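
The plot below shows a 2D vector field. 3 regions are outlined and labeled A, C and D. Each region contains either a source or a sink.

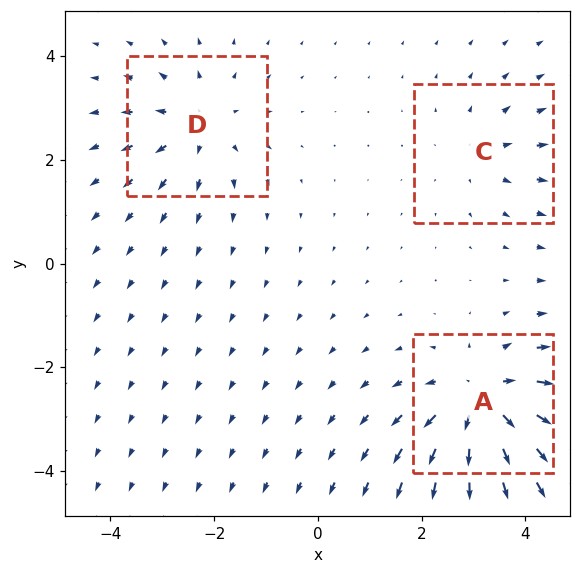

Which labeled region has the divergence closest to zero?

C

Divergence at each region's feature centre — A: about +5, C: about +2, D: about +3. Region C is closest to zero.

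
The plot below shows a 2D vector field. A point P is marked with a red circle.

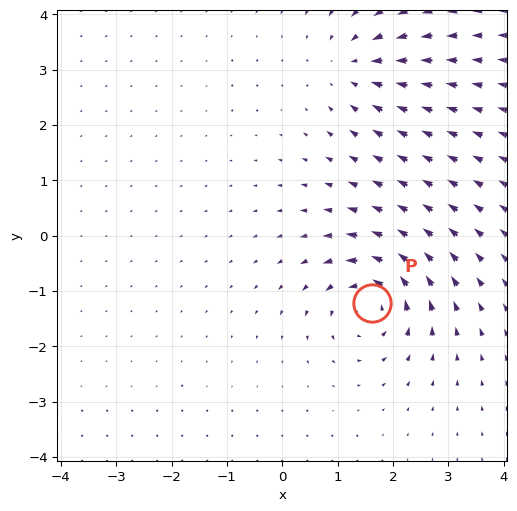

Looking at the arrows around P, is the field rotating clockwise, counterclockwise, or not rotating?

Near P at (1.6, -1.2) the arrows circulate counterclockwise. The curl (z-component) there is about +7; positive curl means counterclockwise rotation.

counterclockwise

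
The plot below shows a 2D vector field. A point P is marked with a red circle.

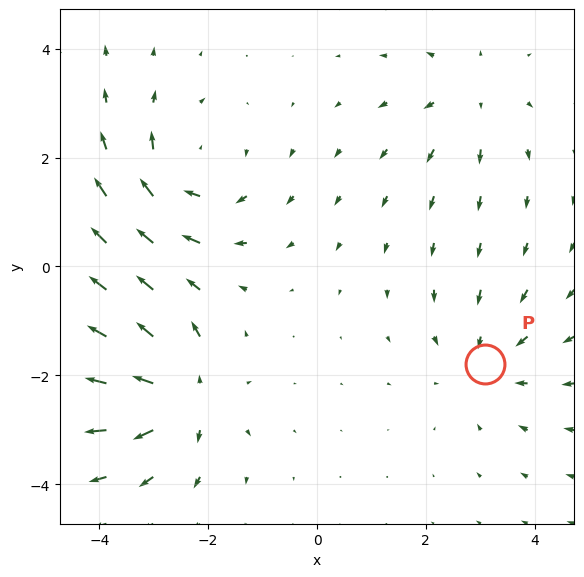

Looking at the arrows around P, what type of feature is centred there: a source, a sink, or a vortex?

sink

At P (3.1, -1.8) the arrows converge inward. Divergence about -3, curl ≈0 — negative divergence with near-zero curl is a sink.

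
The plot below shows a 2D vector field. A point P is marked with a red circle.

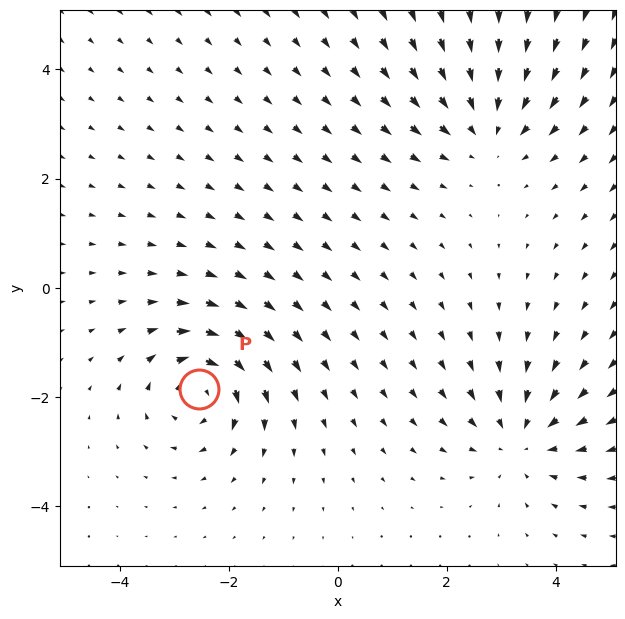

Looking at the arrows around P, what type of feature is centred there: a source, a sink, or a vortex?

vortex

At P (-2.5, -1.9) the arrows circulate clockwise. Divergence ≈0, curl about -5 — near-zero divergence with nonzero curl is a vortex.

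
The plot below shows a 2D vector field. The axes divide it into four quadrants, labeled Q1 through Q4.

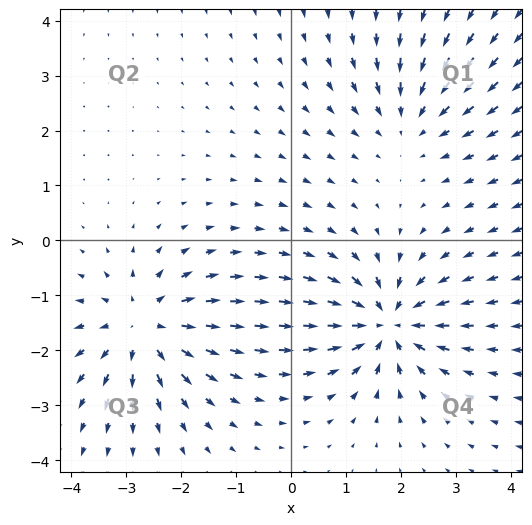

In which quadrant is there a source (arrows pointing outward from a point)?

Q3

The source sits at approximately (-2.7, -1.6), which lies in quadrant Q3. The divergence there is about +4, positive as expected for a source.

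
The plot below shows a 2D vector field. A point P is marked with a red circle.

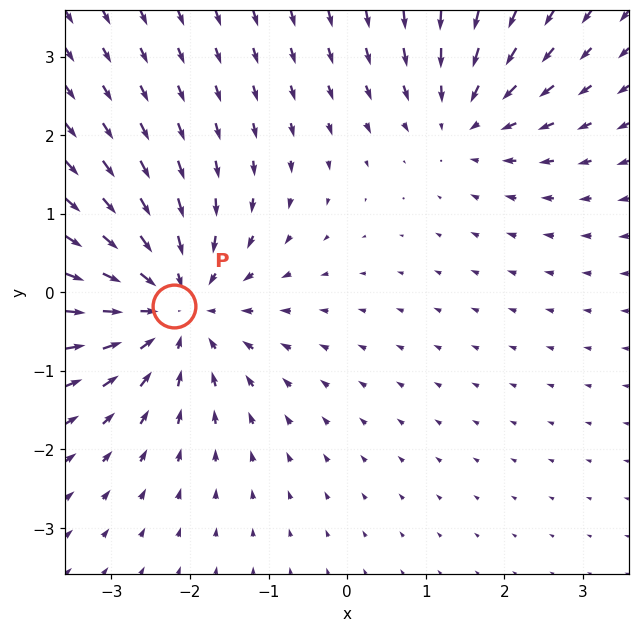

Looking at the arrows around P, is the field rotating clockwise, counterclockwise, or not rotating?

not rotating

Near P at (-2.2, -0.2) the arrows show no circulation. The curl there is ≈0.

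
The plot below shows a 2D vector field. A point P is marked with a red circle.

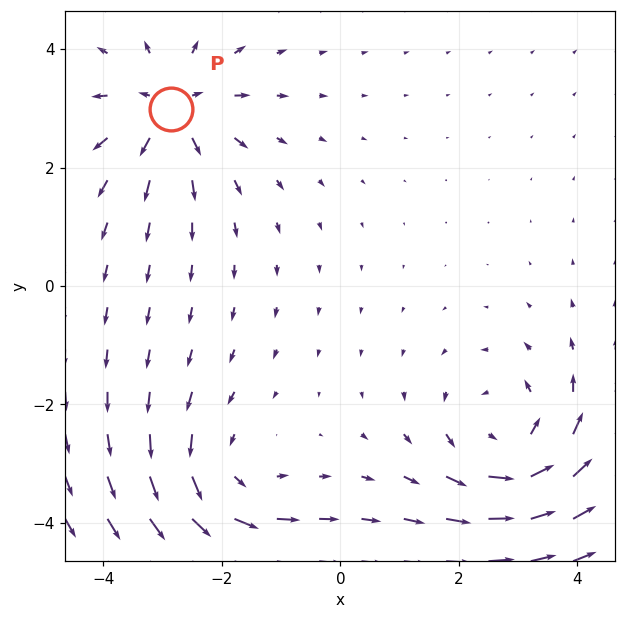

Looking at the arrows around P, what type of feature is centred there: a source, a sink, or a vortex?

At P (-2.9, 3.0) the arrows spread outward. Divergence about +5, curl ≈0 — positive divergence with near-zero curl is a source.

source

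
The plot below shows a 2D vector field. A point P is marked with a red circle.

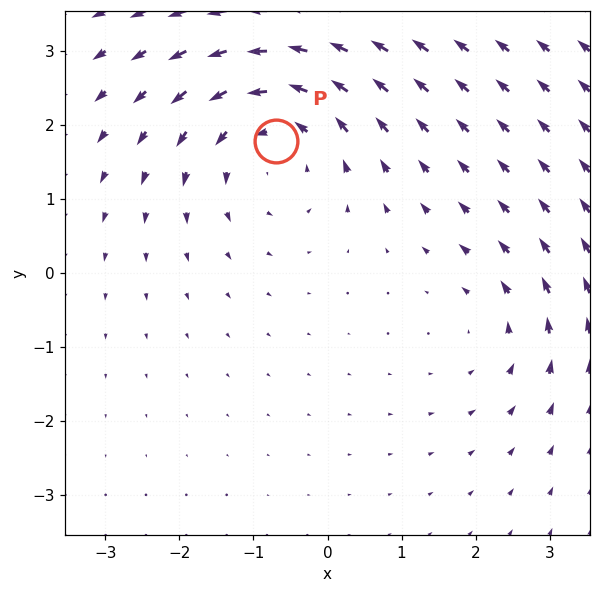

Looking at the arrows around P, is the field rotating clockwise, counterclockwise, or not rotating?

counterclockwise

Near P at (-0.7, 1.8) the arrows circulate counterclockwise. The curl (z-component) there is about +4; positive curl means counterclockwise rotation.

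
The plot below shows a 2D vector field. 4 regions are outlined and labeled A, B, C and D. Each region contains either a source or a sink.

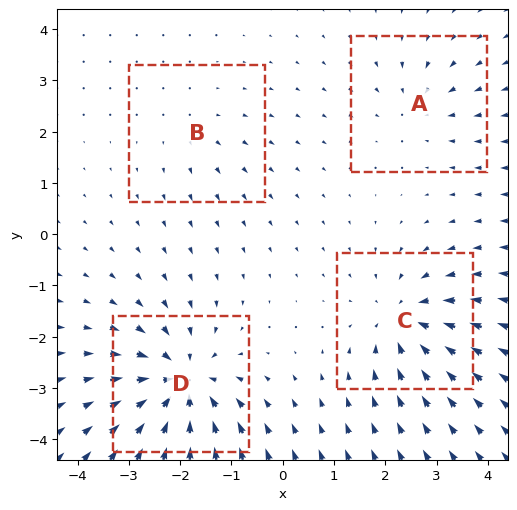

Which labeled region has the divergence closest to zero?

Divergence at each region's feature centre — A: about -3, B: about +2, C: about -6, D: about -8. Region B is closest to zero.

B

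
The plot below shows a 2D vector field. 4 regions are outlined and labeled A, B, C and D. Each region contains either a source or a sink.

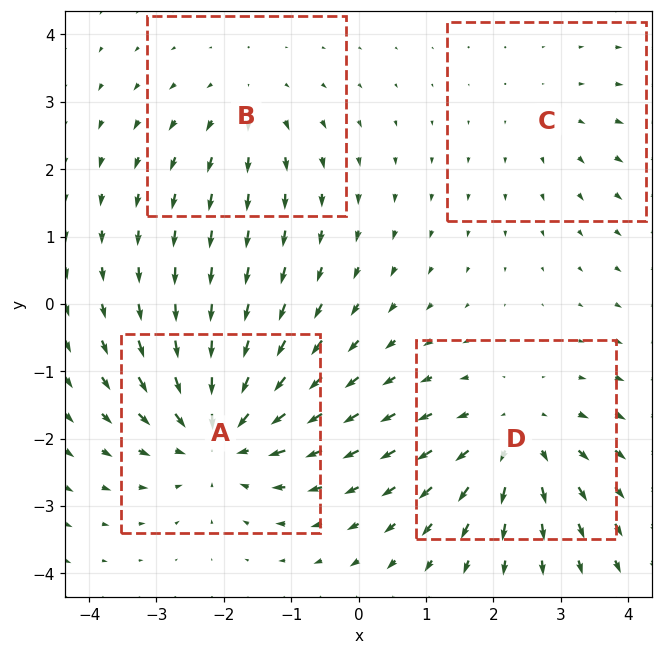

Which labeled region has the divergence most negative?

A

Divergence at each region's feature centre — A: about -6, B: about +3, C: about +2, D: about +5. Region A is most negative.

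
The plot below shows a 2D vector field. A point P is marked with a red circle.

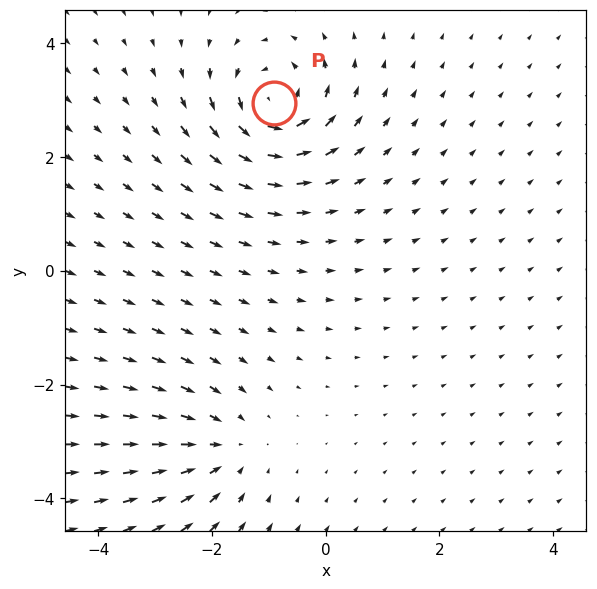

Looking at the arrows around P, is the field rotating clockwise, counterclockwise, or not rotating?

counterclockwise

Near P at (-0.9, 2.9) the arrows circulate counterclockwise. The curl (z-component) there is about +6; positive curl means counterclockwise rotation.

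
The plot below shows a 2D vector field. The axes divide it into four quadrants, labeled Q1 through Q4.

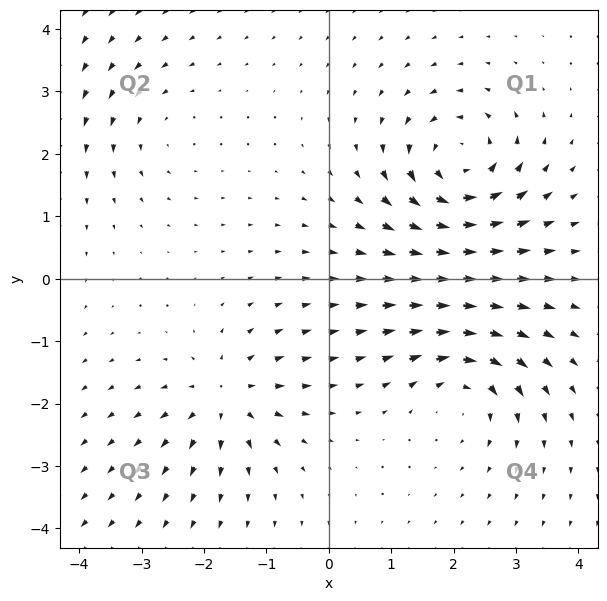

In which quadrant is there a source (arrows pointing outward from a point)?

The source sits at approximately (-1.7, -1.9), which lies in quadrant Q3. The divergence there is about +5, positive as expected for a source.

Q3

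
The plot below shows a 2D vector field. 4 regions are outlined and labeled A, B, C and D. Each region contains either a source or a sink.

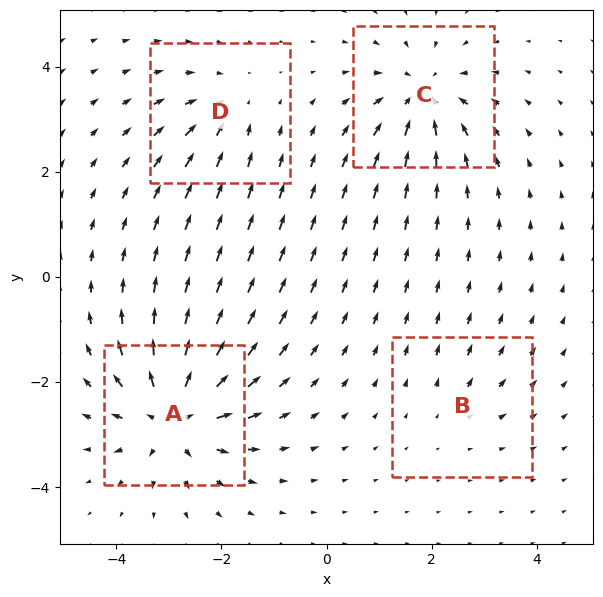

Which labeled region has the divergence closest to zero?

Divergence at each region's feature centre — A: about +8, B: about +2, C: about -6, D: about -4. Region B is closest to zero.

B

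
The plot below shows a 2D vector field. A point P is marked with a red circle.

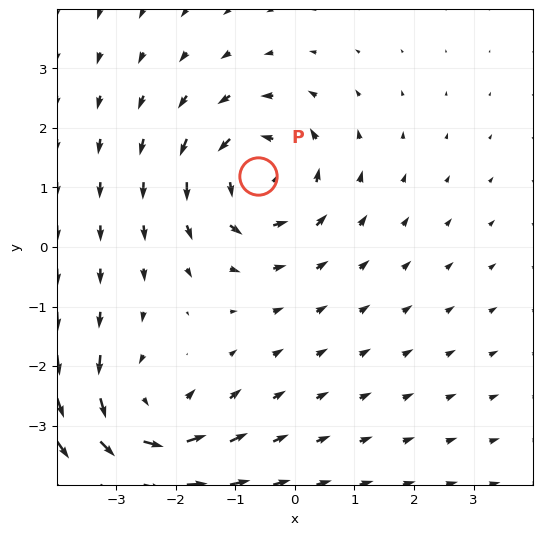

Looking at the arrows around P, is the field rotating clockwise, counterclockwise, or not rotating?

counterclockwise

Near P at (-0.6, 1.2) the arrows circulate counterclockwise. The curl (z-component) there is about +5; positive curl means counterclockwise rotation.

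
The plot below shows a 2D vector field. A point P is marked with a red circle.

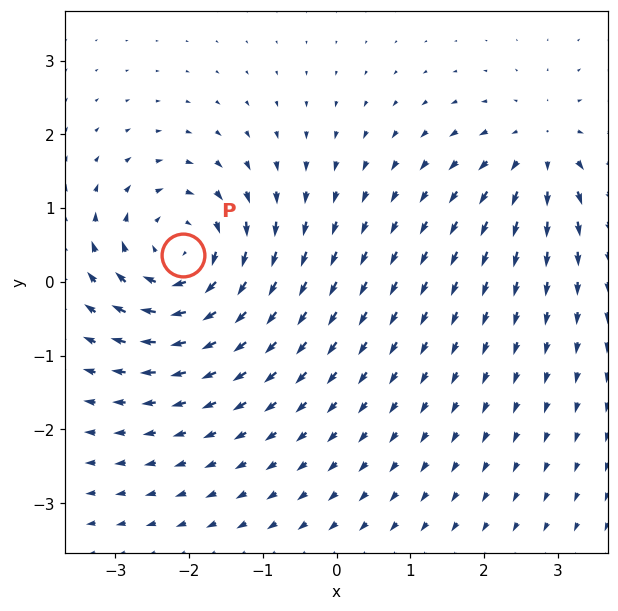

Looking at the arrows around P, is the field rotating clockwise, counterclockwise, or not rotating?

clockwise

Near P at (-2.1, 0.4) the arrows circulate clockwise. The curl (z-component) there is about -5; negative curl means clockwise rotation.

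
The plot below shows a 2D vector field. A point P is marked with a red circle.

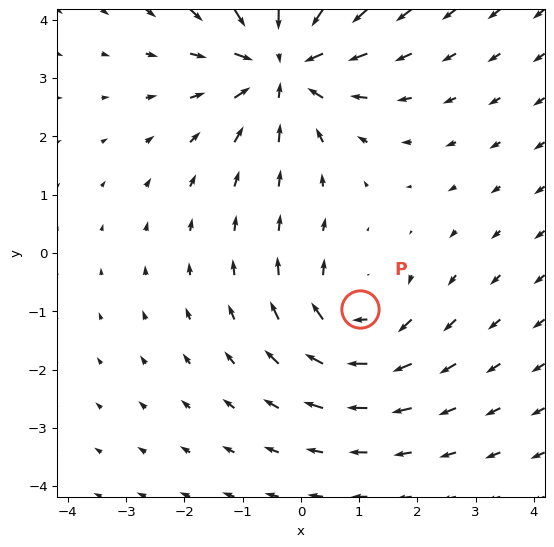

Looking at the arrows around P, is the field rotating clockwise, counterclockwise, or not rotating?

Near P at (1.0, -1.0) the arrows circulate clockwise. The curl (z-component) there is about -3; negative curl means clockwise rotation.

clockwise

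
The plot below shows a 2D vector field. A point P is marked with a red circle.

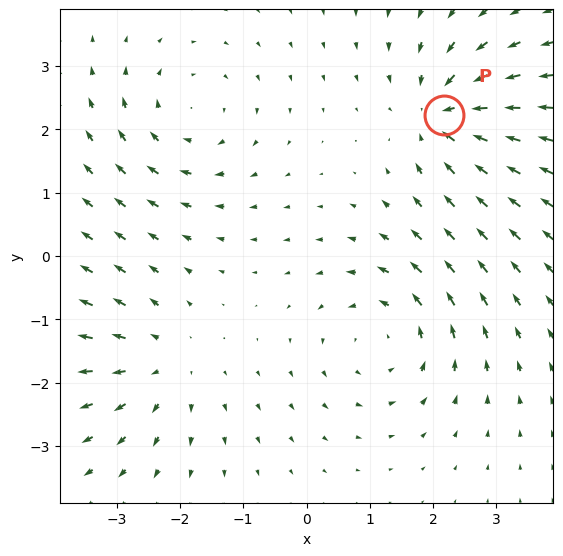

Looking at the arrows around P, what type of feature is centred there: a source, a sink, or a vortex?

At P (2.2, 2.2) the arrows converge inward. Divergence about -6, curl ≈0 — negative divergence with near-zero curl is a sink.

sink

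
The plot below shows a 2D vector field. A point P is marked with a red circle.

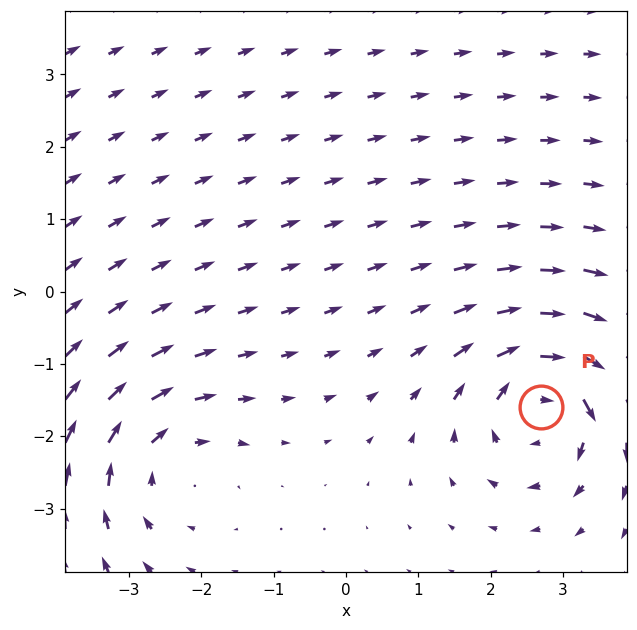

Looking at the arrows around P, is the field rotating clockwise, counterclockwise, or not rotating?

Near P at (2.7, -1.6) the arrows circulate clockwise. The curl (z-component) there is about -6; negative curl means clockwise rotation.

clockwise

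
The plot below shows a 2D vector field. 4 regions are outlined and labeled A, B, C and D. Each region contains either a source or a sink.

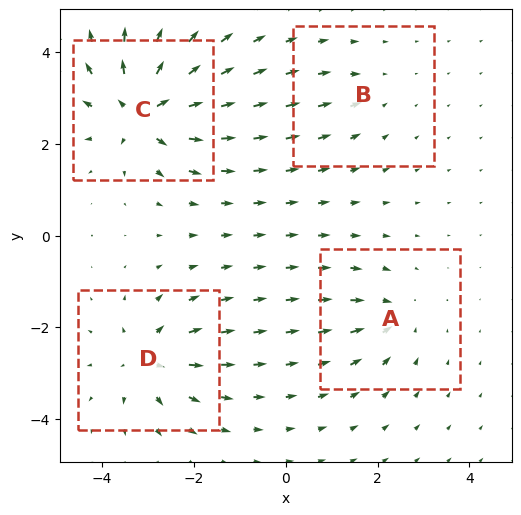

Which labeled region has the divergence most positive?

C

Divergence at each region's feature centre — A: about -4, B: about -2, C: about +8, D: about +6. Region C is most positive.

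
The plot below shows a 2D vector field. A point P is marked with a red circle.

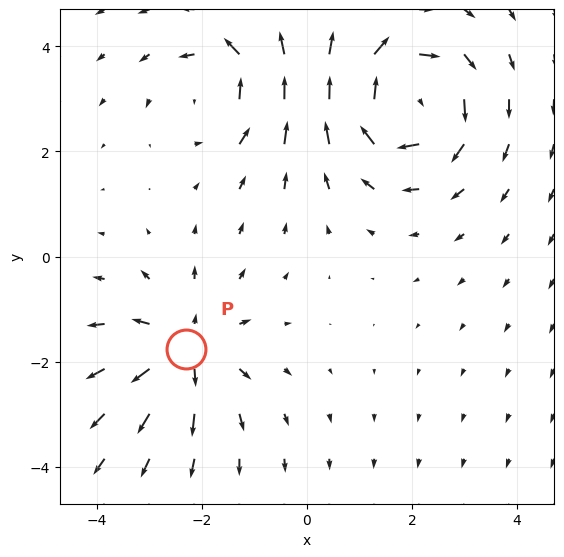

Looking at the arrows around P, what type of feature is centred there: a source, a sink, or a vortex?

source

At P (-2.3, -1.8) the arrows spread outward. Divergence about +3, curl ≈0 — positive divergence with near-zero curl is a source.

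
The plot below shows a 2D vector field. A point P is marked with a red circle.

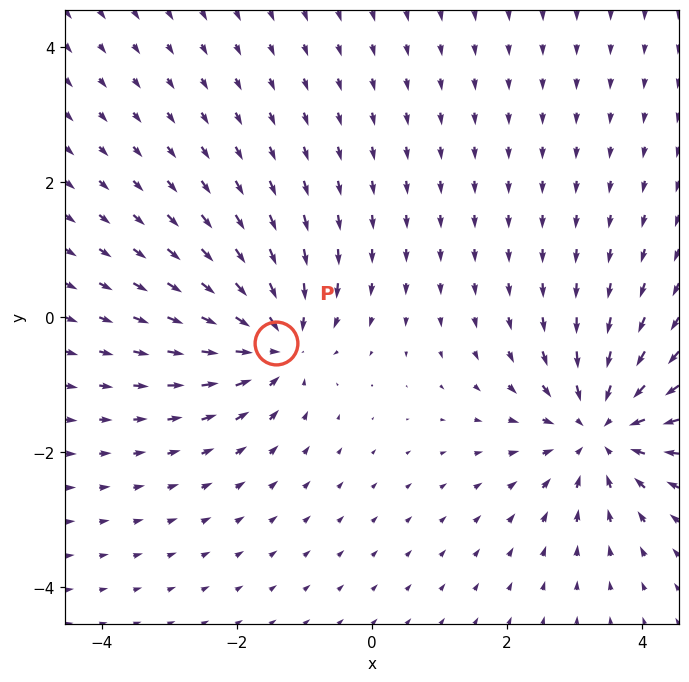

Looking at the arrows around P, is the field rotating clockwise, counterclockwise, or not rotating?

not rotating

Near P at (-1.4, -0.4) the arrows show no circulation. The curl there is ≈0.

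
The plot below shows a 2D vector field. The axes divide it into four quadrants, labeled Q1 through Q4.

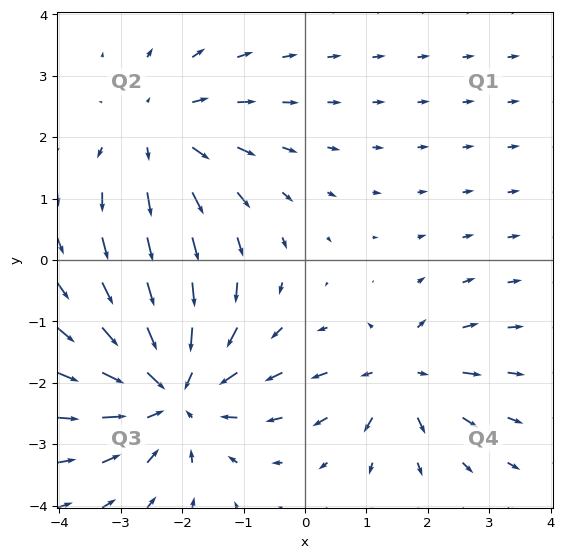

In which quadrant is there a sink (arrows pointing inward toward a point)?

Q3

The sink sits at approximately (-2.2, -2.1), which lies in quadrant Q3. The divergence there is about -4, negative as expected for a sink.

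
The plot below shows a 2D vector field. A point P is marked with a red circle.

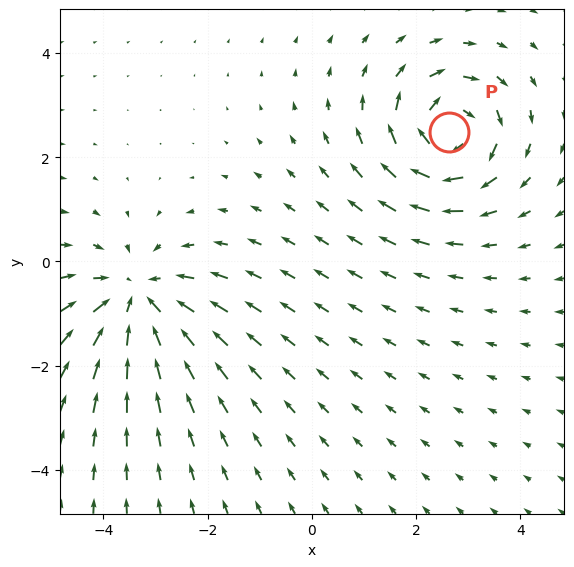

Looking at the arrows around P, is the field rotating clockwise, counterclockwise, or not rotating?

clockwise

Near P at (2.6, 2.5) the arrows circulate clockwise. The curl (z-component) there is about -5; negative curl means clockwise rotation.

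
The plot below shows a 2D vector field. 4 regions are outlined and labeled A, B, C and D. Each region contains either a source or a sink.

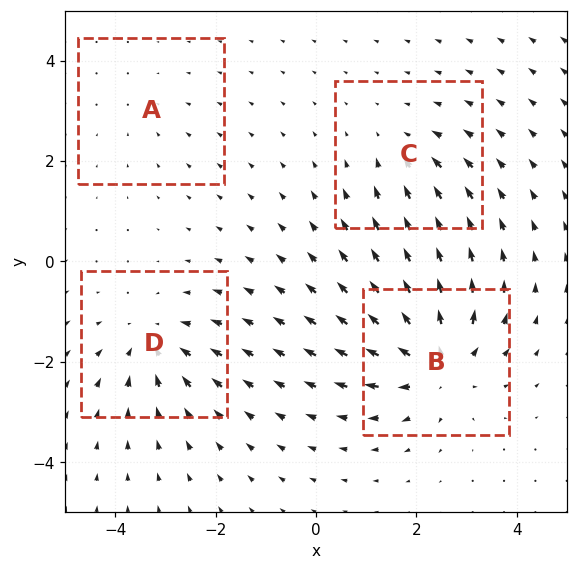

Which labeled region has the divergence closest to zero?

A

Divergence at each region's feature centre — A: about -2, B: about +7, C: about -3, D: about -5. Region A is closest to zero.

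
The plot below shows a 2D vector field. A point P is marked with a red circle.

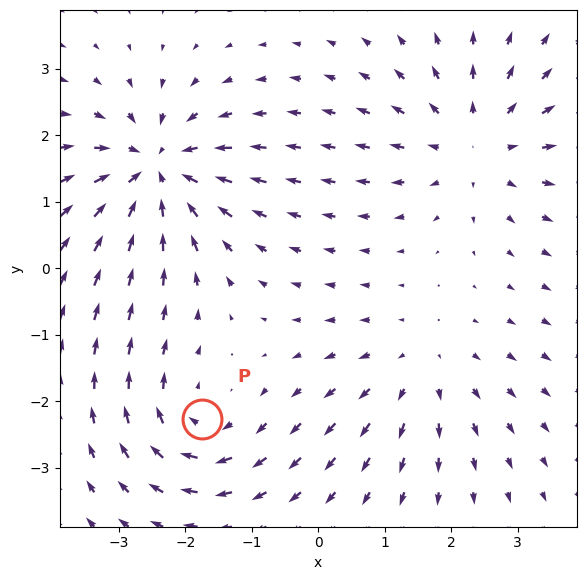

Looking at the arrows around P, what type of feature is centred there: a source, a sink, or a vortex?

vortex

At P (-1.8, -2.3) the arrows circulate clockwise. Divergence ≈0, curl about -4 — near-zero divergence with nonzero curl is a vortex.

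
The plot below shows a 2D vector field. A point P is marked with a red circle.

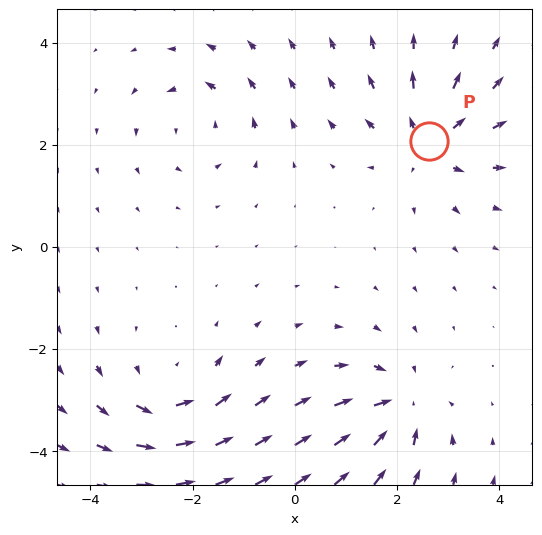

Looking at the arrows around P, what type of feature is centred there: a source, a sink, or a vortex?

source

At P (2.6, 2.1) the arrows spread outward. Divergence about +5, curl ≈0 — positive divergence with near-zero curl is a source.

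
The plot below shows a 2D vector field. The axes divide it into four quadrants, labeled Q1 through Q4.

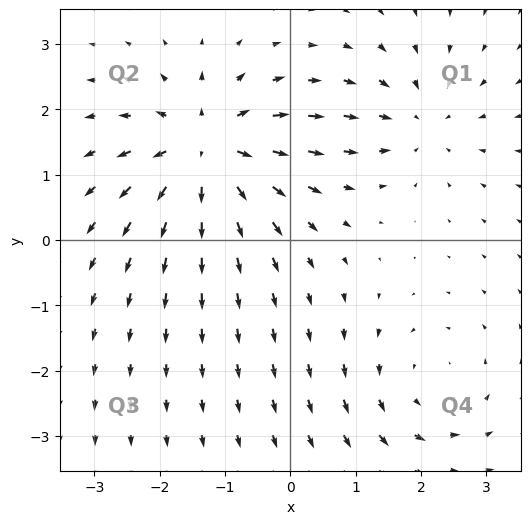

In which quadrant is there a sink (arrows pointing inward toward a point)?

Q1

The sink sits at approximately (2.0, 1.8), which lies in quadrant Q1. The divergence there is about -3, negative as expected for a sink.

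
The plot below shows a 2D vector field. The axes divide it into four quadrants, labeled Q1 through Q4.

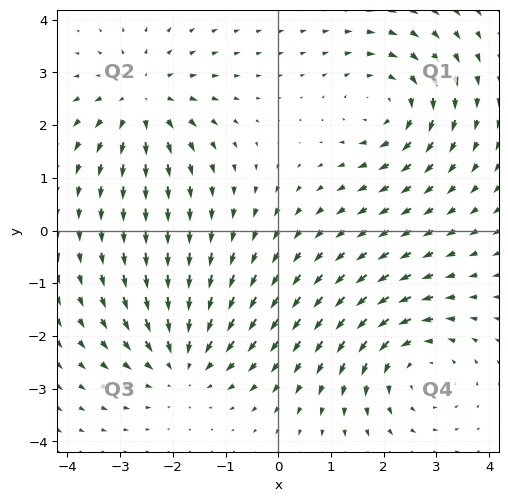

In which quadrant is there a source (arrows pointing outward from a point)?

Q2

The source sits at approximately (-2.6, 2.5), which lies in quadrant Q2. The divergence there is about +3, positive as expected for a source.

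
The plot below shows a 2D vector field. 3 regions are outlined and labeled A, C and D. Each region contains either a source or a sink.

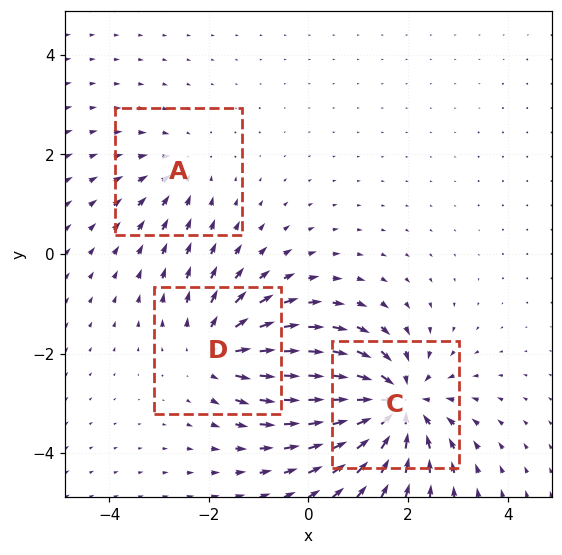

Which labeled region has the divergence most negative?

Divergence at each region's feature centre — A: about -2, C: about -5, D: about +3. Region C is most negative.

C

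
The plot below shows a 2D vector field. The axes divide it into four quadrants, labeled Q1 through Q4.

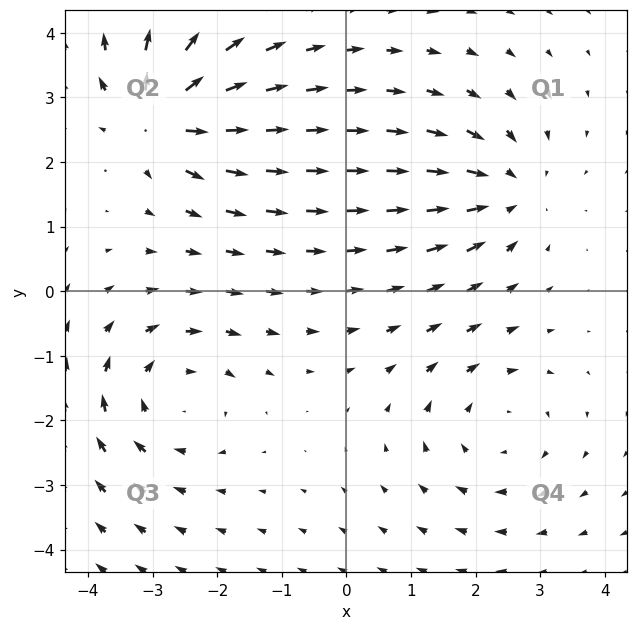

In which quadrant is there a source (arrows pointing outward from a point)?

The source sits at approximately (-2.9, 2.7), which lies in quadrant Q2. The divergence there is about +5, positive as expected for a source.

Q2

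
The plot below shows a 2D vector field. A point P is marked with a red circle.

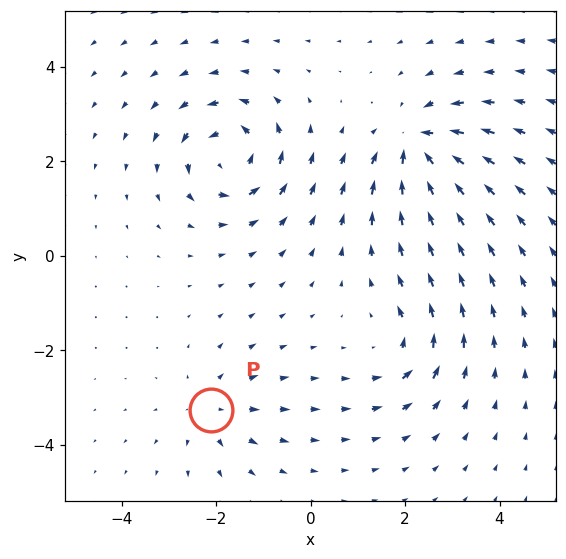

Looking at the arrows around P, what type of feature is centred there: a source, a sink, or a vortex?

source

At P (-2.1, -3.3) the arrows spread outward. Divergence about +3, curl ≈0 — positive divergence with near-zero curl is a source.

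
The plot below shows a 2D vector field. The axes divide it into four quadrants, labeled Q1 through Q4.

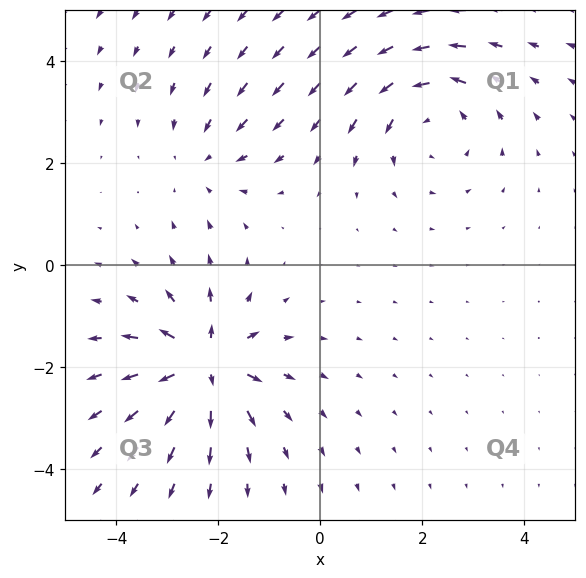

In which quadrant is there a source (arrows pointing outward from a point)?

Q3

The source sits at approximately (-2.3, -2.0), which lies in quadrant Q3. The divergence there is about +7, positive as expected for a source.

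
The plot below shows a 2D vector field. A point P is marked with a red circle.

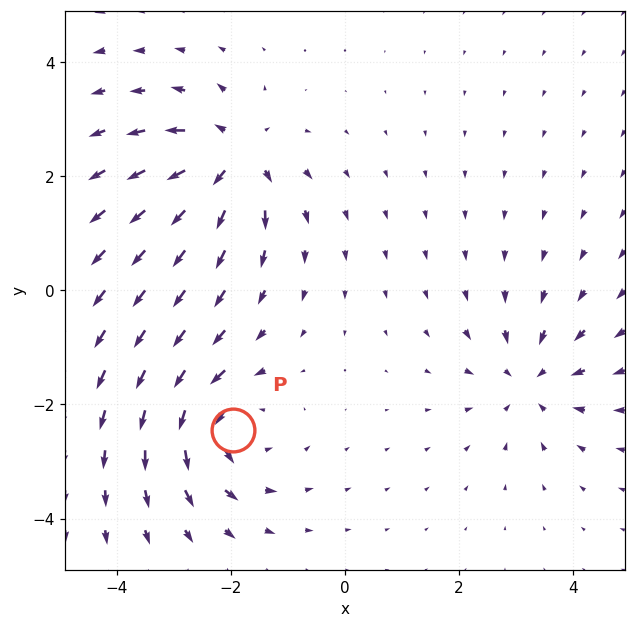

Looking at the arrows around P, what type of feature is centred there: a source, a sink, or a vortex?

At P (-2.0, -2.4) the arrows circulate counterclockwise. Divergence ≈0, curl about +5 — near-zero divergence with nonzero curl is a vortex.

vortex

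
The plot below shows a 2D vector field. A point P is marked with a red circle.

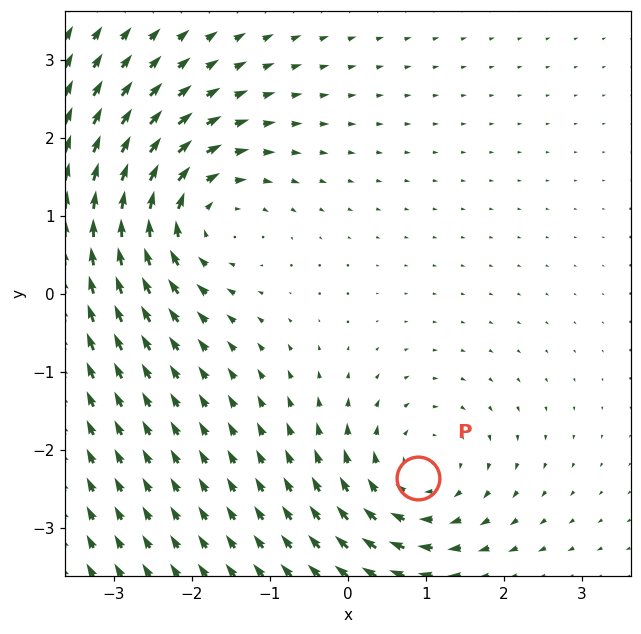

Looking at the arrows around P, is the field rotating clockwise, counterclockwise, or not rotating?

clockwise

Near P at (0.9, -2.4) the arrows circulate clockwise. The curl (z-component) there is about -4; negative curl means clockwise rotation.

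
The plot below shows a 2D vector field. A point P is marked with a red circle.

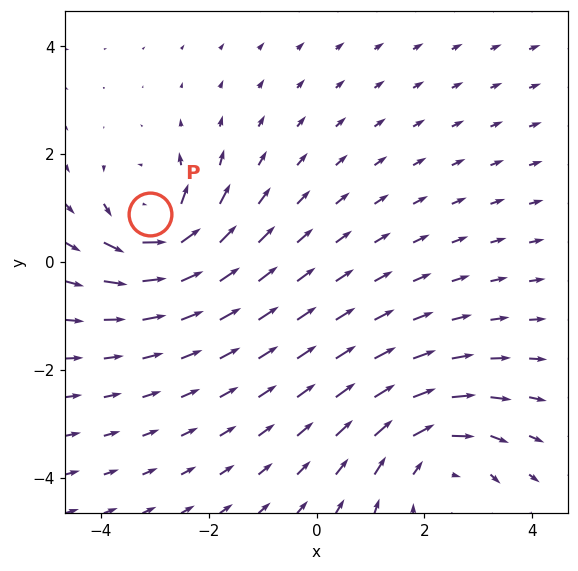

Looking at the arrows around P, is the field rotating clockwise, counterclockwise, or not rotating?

Near P at (-3.1, 0.9) the arrows circulate counterclockwise. The curl (z-component) there is about +5; positive curl means counterclockwise rotation.

counterclockwise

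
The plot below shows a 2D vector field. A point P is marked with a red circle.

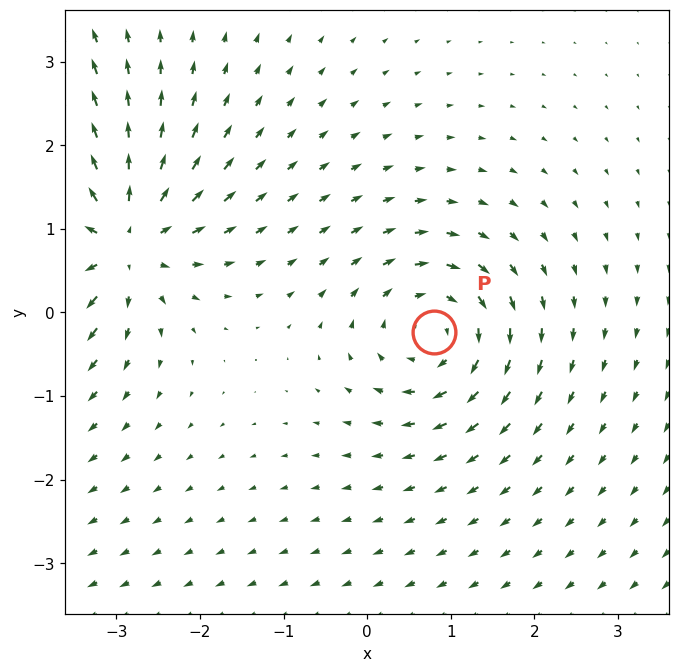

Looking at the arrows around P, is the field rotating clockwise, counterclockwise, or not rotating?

clockwise

Near P at (0.8, -0.2) the arrows circulate clockwise. The curl (z-component) there is about -4; negative curl means clockwise rotation.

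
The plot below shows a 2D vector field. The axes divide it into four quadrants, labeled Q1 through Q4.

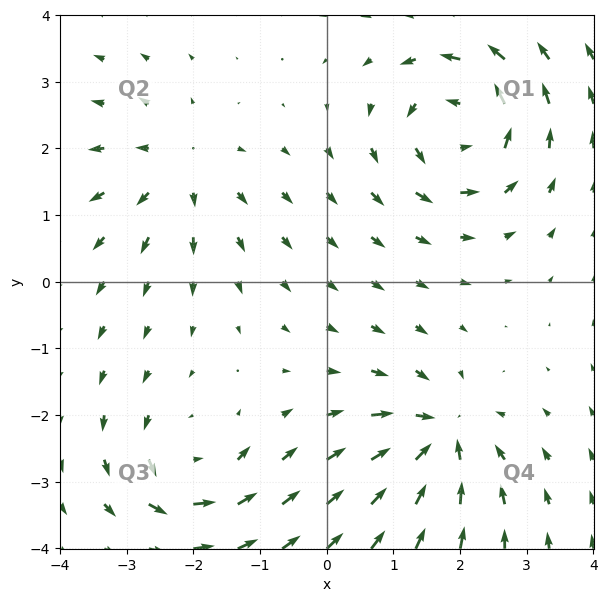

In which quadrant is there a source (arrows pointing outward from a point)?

Q2

The source sits at approximately (-2.2, 1.7), which lies in quadrant Q2. The divergence there is about +3, positive as expected for a source.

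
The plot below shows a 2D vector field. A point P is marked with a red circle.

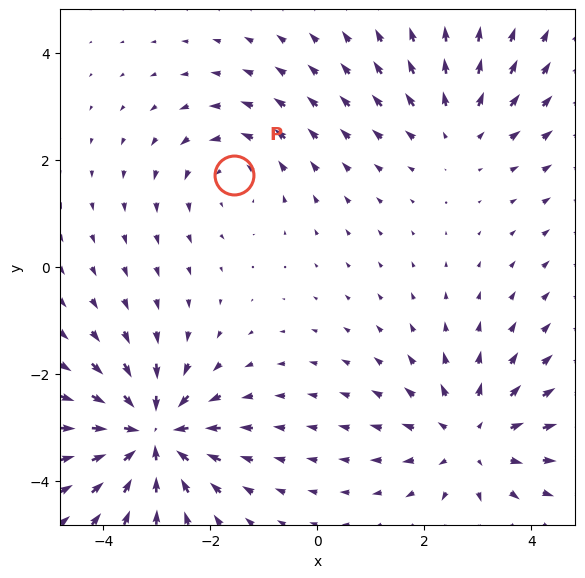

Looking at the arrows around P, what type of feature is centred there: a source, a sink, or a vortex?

At P (-1.6, 1.7) the arrows circulate counterclockwise. Divergence ≈0, curl about +2 — near-zero divergence with nonzero curl is a vortex.

vortex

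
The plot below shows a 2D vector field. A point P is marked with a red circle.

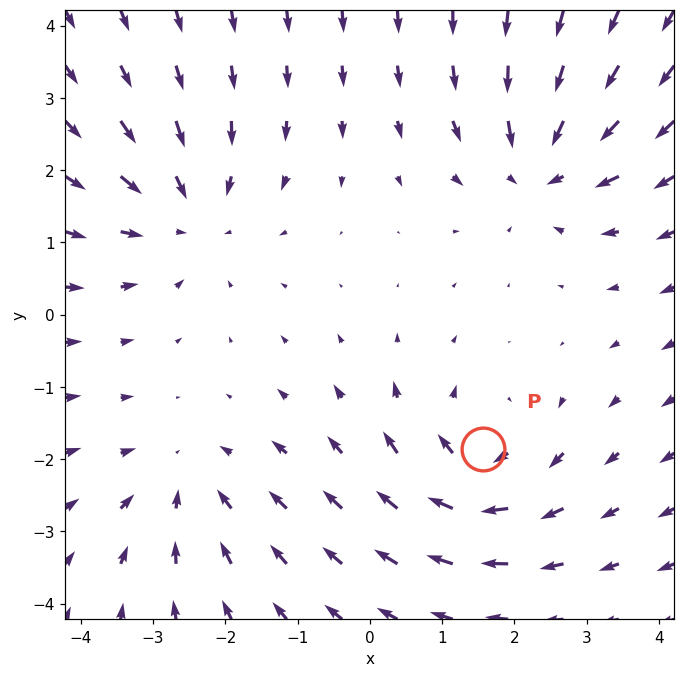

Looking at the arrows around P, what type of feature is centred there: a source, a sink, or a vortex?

vortex

At P (1.6, -1.9) the arrows circulate clockwise. Divergence ≈0, curl about -6 — near-zero divergence with nonzero curl is a vortex.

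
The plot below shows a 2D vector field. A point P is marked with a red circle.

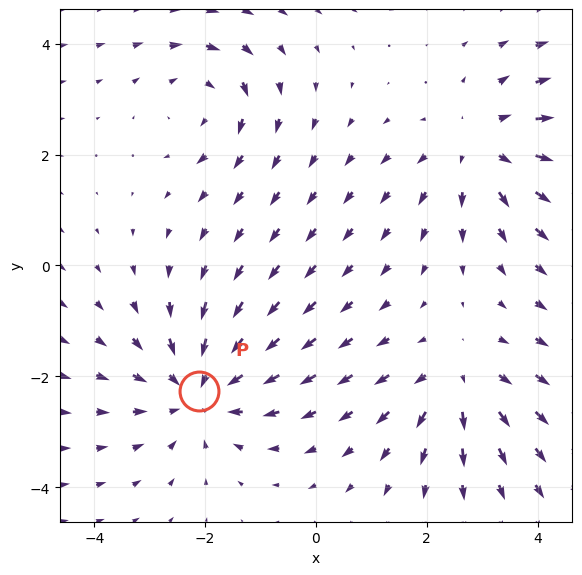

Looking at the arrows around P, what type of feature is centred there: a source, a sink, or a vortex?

At P (-2.1, -2.3) the arrows converge inward. Divergence about -4, curl ≈0 — negative divergence with near-zero curl is a sink.

sink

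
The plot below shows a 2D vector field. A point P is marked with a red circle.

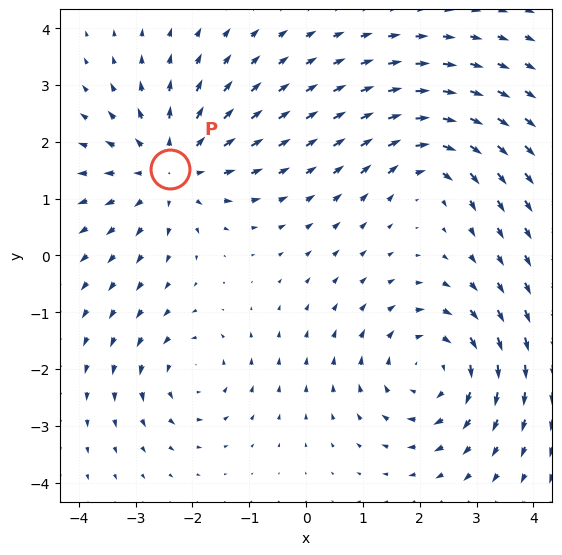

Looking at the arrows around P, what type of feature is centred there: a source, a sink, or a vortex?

At P (-2.4, 1.5) the arrows spread outward. Divergence about +4, curl ≈0 — positive divergence with near-zero curl is a source.

source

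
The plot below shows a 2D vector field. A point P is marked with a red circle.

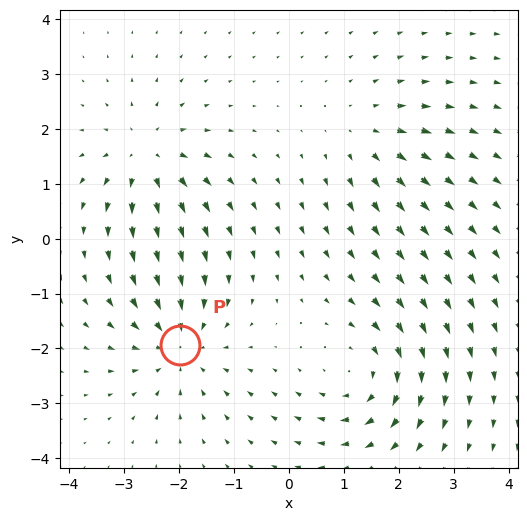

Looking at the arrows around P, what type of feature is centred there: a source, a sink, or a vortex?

At P (-2.0, -1.9) the arrows converge inward. Divergence about -5, curl ≈0 — negative divergence with near-zero curl is a sink.

sink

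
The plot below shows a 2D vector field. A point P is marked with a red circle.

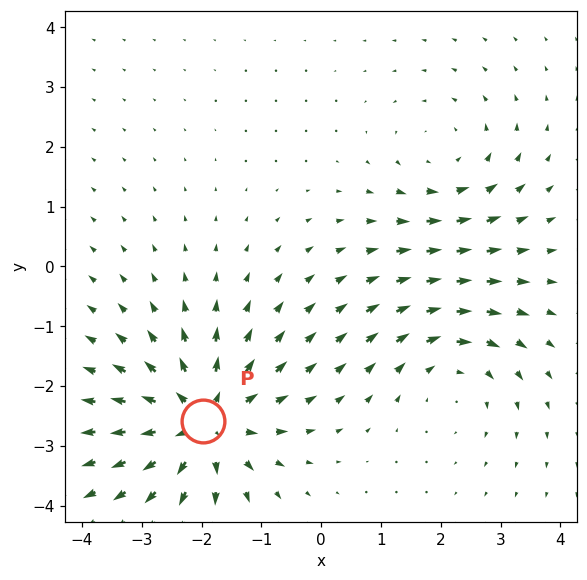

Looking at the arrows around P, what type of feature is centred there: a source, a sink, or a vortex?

source

At P (-2.0, -2.6) the arrows spread outward. Divergence about +5, curl ≈0 — positive divergence with near-zero curl is a source.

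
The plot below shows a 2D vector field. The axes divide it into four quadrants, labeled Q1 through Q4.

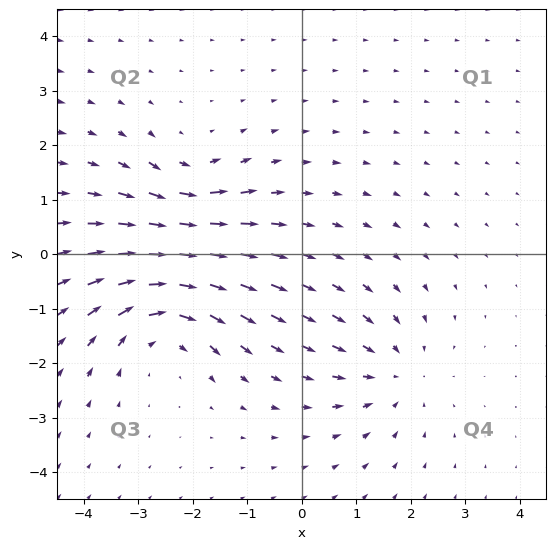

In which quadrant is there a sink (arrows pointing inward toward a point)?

Q4

The sink sits at approximately (1.7, -2.2), which lies in quadrant Q4. The divergence there is about -3, negative as expected for a sink.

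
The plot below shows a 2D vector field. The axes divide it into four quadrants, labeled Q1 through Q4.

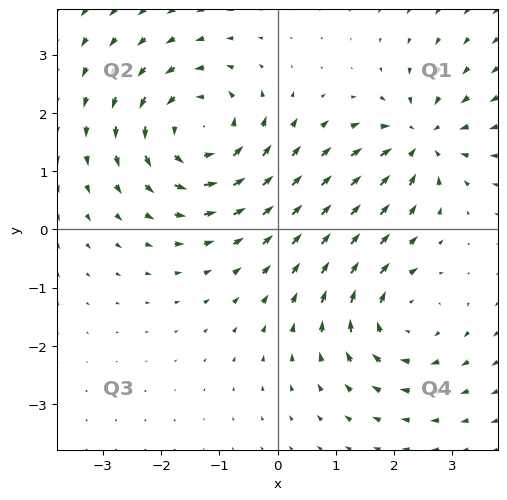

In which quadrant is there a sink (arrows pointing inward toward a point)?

The sink sits at approximately (2.5, 1.5), which lies in quadrant Q1. The divergence there is about -4, negative as expected for a sink.

Q1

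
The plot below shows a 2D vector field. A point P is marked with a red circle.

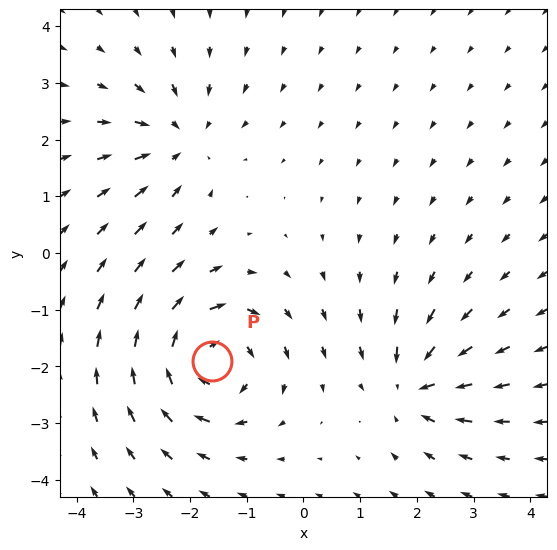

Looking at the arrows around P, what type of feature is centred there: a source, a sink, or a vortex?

At P (-1.6, -1.9) the arrows circulate clockwise. Divergence ≈0, curl about -5 — near-zero divergence with nonzero curl is a vortex.

vortex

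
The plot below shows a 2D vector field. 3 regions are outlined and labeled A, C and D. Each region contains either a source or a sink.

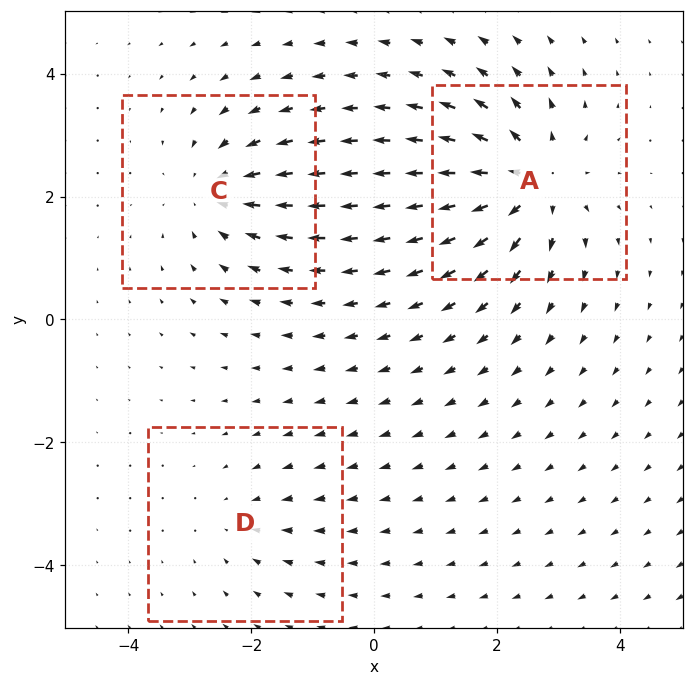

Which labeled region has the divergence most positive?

A

Divergence at each region's feature centre — A: about +5, C: about -3, D: about -2. Region A is most positive.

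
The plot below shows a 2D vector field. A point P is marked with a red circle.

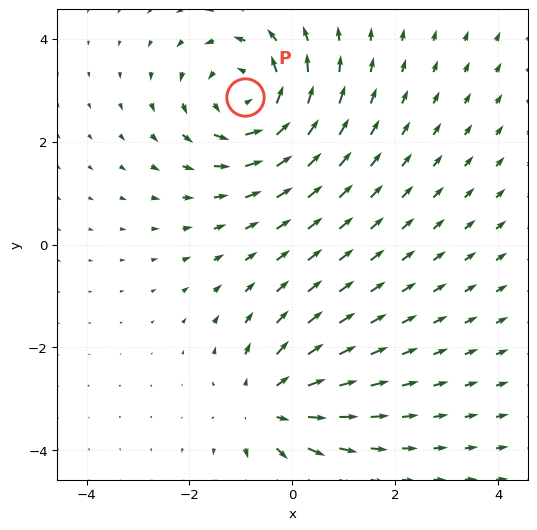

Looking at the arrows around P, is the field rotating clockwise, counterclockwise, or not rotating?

counterclockwise

Near P at (-0.9, 2.9) the arrows circulate counterclockwise. The curl (z-component) there is about +4; positive curl means counterclockwise rotation.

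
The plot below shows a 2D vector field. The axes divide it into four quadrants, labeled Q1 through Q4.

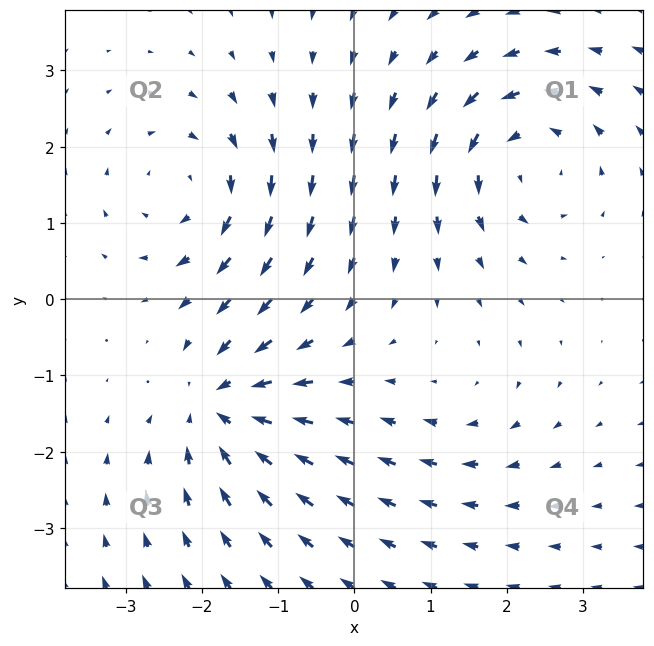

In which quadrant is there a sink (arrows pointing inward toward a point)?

The sink sits at approximately (-1.7, -1.4), which lies in quadrant Q3. The divergence there is about -6, negative as expected for a sink.

Q3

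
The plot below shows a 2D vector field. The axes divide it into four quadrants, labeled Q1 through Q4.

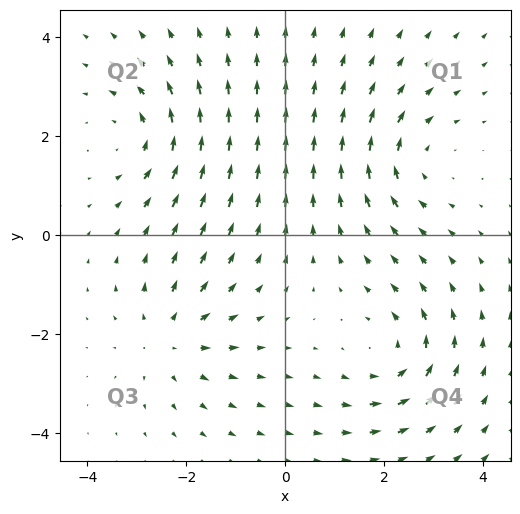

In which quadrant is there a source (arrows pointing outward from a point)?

The source sits at approximately (-2.3, -2.1), which lies in quadrant Q3. The divergence there is about +4, positive as expected for a source.

Q3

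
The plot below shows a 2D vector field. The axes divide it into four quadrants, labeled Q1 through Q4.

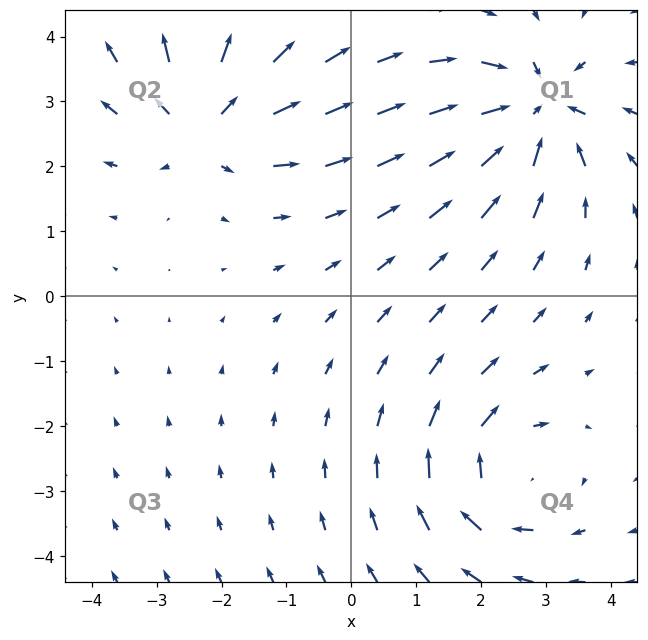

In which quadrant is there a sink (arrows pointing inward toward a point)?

Q1

The sink sits at approximately (2.8, 2.8), which lies in quadrant Q1. The divergence there is about -6, negative as expected for a sink.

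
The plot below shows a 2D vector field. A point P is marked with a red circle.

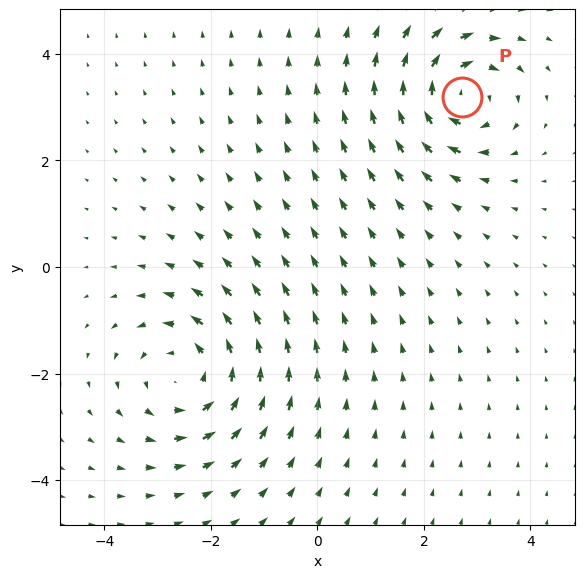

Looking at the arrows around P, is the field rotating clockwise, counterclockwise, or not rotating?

clockwise

Near P at (2.7, 3.2) the arrows circulate clockwise. The curl (z-component) there is about -5; negative curl means clockwise rotation.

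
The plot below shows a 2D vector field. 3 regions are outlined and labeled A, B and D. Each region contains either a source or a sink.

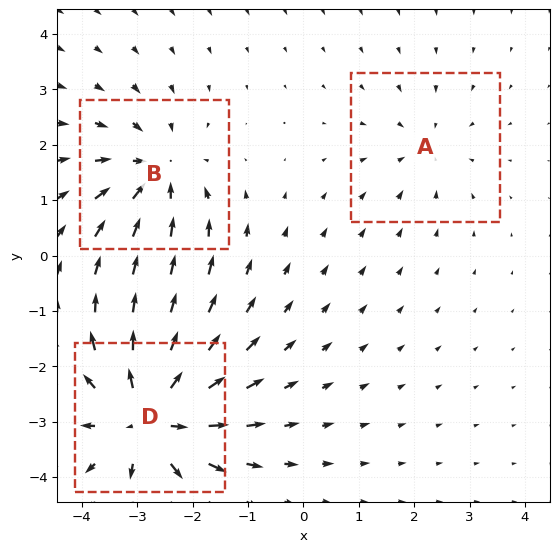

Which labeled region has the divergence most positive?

D

Divergence at each region's feature centre — A: about -2, B: about -3, D: about +5. Region D is most positive.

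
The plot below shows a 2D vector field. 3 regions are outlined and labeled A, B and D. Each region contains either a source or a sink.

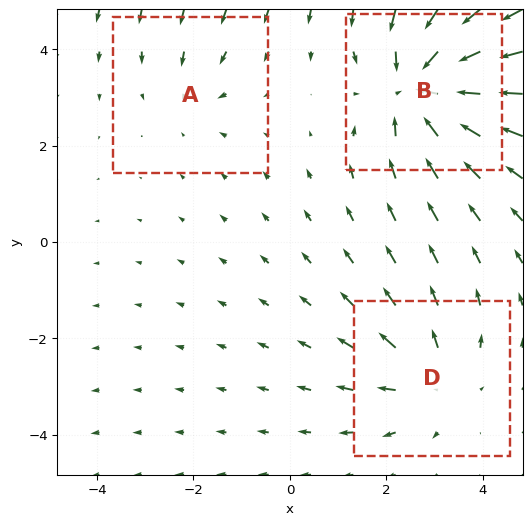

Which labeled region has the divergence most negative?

Divergence at each region's feature centre — A: about -2, B: about -5, D: about +3. Region B is most negative.

B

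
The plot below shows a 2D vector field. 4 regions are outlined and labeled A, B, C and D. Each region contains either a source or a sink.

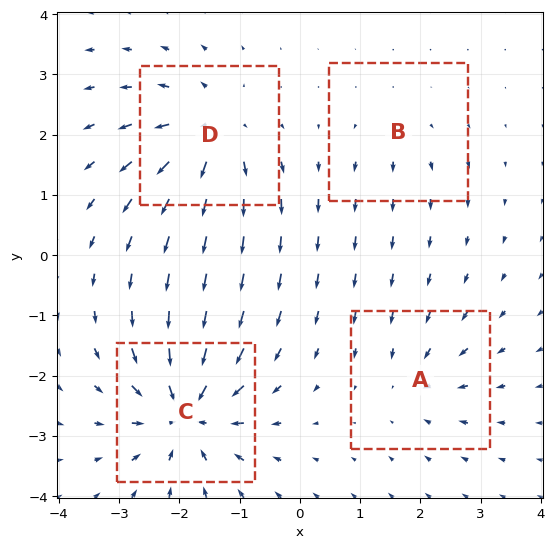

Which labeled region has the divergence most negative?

C

Divergence at each region's feature centre — A: about -3, B: about +2, C: about -8, D: about +6. Region C is most negative.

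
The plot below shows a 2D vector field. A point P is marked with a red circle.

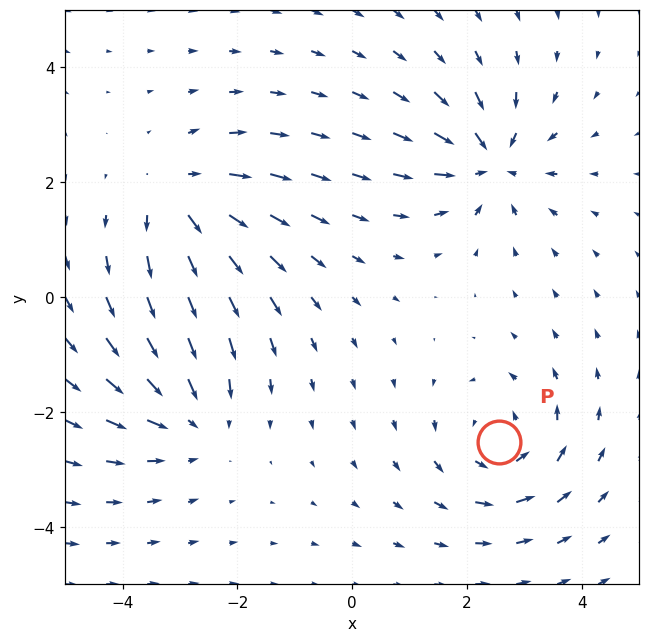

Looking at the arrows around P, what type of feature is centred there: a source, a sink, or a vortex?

At P (2.5, -2.5) the arrows circulate counterclockwise. Divergence ≈0, curl about +3 — near-zero divergence with nonzero curl is a vortex.

vortex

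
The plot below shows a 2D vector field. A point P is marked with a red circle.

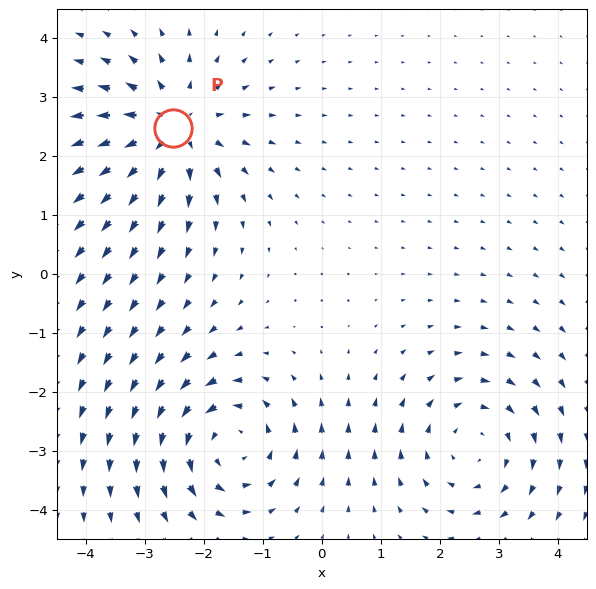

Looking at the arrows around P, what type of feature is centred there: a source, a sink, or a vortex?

source

At P (-2.5, 2.5) the arrows spread outward. Divergence about +6, curl ≈0 — positive divergence with near-zero curl is a source.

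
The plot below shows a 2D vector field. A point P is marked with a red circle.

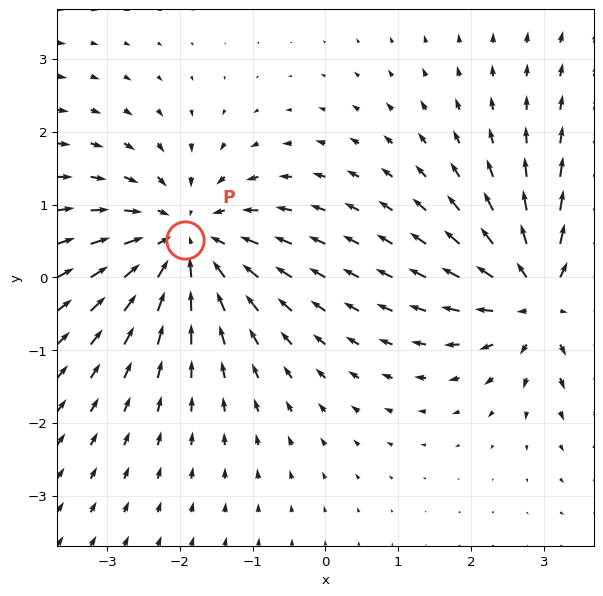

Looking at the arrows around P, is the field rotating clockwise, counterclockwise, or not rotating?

Near P at (-1.9, 0.5) the arrows show no circulation. The curl there is ≈0.

not rotating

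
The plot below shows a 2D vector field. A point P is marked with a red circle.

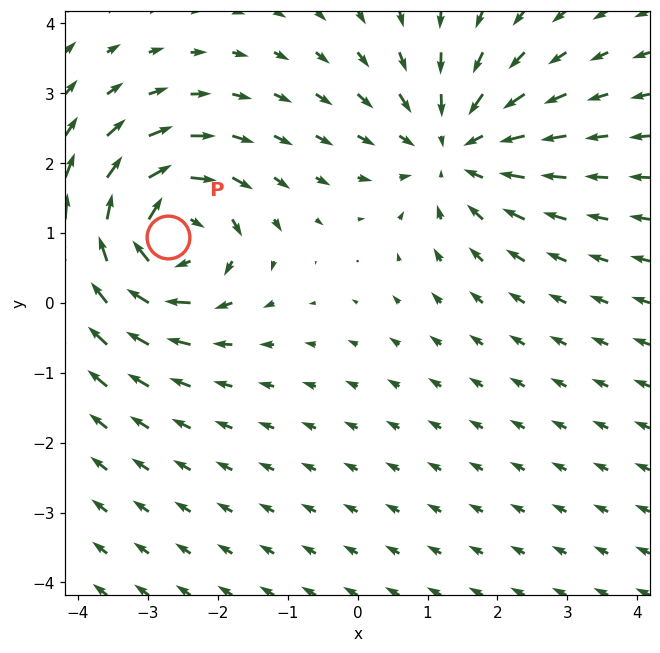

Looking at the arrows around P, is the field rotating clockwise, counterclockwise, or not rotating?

clockwise

Near P at (-2.7, 0.9) the arrows circulate clockwise. The curl (z-component) there is about -4; negative curl means clockwise rotation.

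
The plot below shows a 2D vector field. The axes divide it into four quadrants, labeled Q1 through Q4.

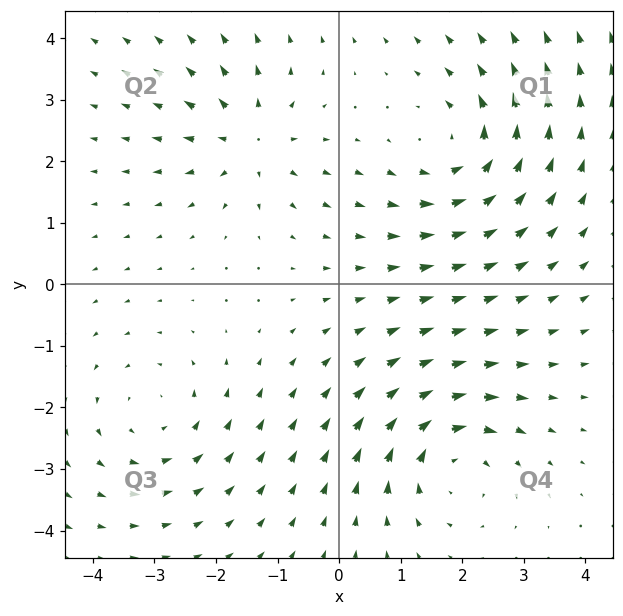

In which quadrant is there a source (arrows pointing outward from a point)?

Q2

The source sits at approximately (-1.4, 2.3), which lies in quadrant Q2. The divergence there is about +4, positive as expected for a source.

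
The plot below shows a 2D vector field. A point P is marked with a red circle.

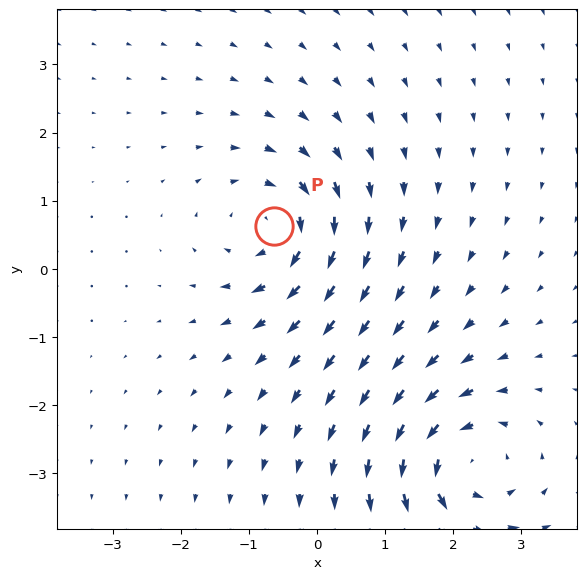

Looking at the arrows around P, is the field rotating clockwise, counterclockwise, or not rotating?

Near P at (-0.6, 0.6) the arrows circulate clockwise. The curl (z-component) there is about -4; negative curl means clockwise rotation.

clockwise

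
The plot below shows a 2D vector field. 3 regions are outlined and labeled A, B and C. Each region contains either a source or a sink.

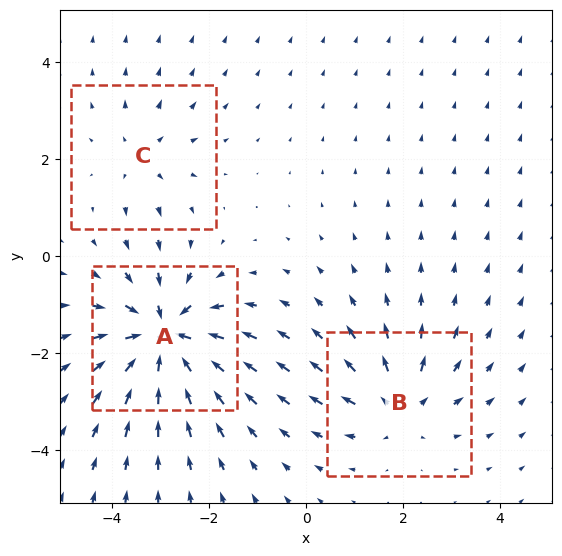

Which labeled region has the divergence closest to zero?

Divergence at each region's feature centre — A: about -6, B: about +3, C: about +2. Region C is closest to zero.

C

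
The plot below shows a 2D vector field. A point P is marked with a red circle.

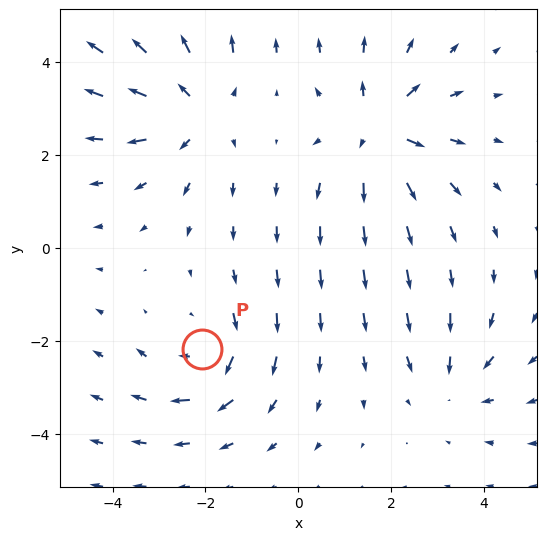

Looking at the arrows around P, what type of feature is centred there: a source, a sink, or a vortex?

At P (-2.1, -2.2) the arrows circulate clockwise. Divergence ≈0, curl about -4 — near-zero divergence with nonzero curl is a vortex.

vortex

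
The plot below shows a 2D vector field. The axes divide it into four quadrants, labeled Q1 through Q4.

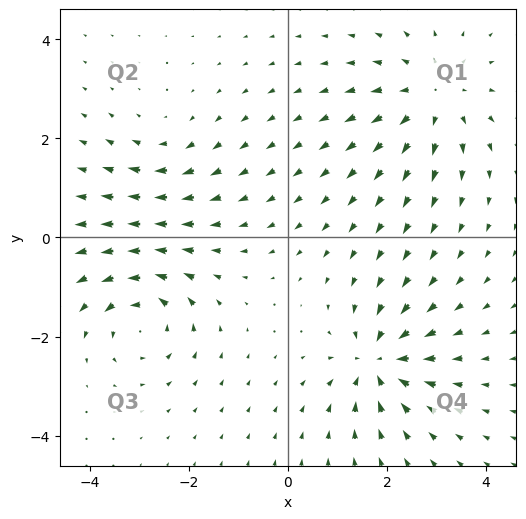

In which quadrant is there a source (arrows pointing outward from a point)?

The source sits at approximately (3.0, 2.9), which lies in quadrant Q1. The divergence there is about +4, positive as expected for a source.

Q1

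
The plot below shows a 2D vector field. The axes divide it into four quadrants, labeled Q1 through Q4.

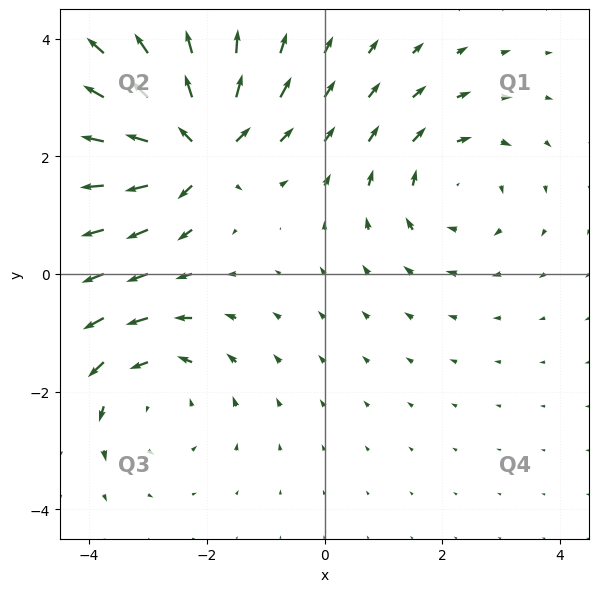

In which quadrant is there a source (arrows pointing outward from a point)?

Q2

The source sits at approximately (-2.2, 2.1), which lies in quadrant Q2. The divergence there is about +7, positive as expected for a source.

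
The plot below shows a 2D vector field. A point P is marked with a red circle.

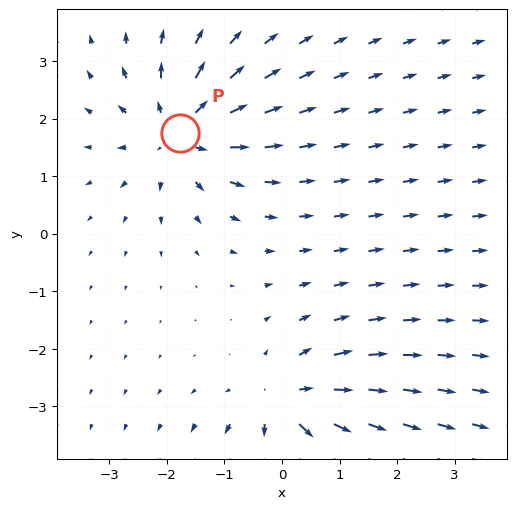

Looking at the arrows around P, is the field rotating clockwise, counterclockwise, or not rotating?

not rotating

Near P at (-1.8, 1.8) the arrows show no circulation. The curl there is ≈0.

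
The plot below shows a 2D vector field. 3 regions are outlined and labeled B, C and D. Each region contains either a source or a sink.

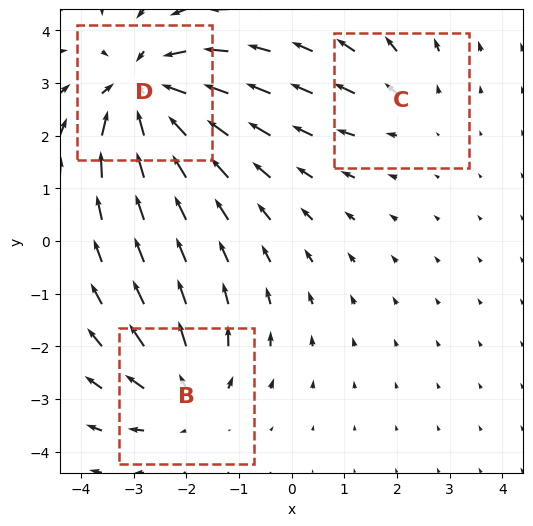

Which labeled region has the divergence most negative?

D

Divergence at each region's feature centre — B: about +3, C: about +2, D: about -4. Region D is most negative.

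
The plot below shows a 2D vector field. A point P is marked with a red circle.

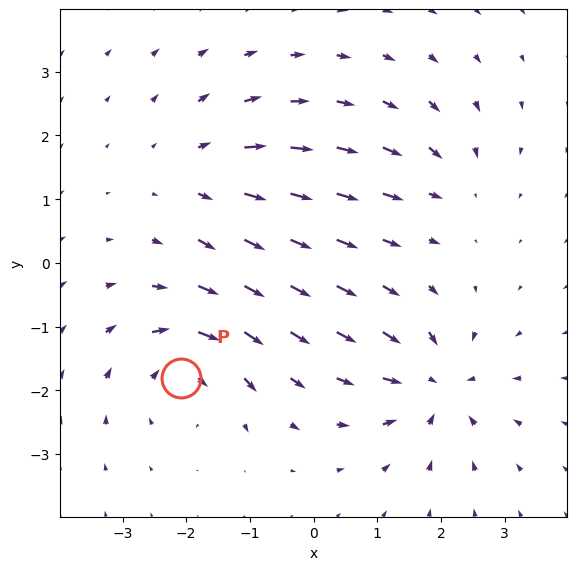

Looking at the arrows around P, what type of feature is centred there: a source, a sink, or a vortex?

At P (-2.1, -1.8) the arrows circulate clockwise. Divergence ≈0, curl about -5 — near-zero divergence with nonzero curl is a vortex.

vortex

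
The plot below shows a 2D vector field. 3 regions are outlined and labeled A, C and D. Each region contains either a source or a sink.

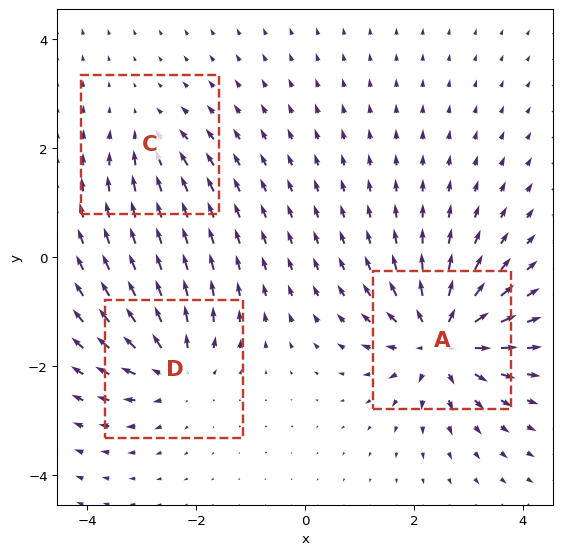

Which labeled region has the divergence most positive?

A

Divergence at each region's feature centre — A: about +6, C: about -2, D: about +4. Region A is most positive.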